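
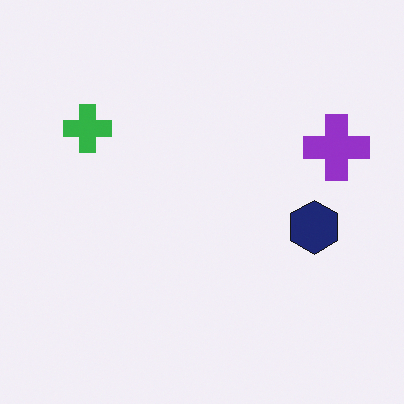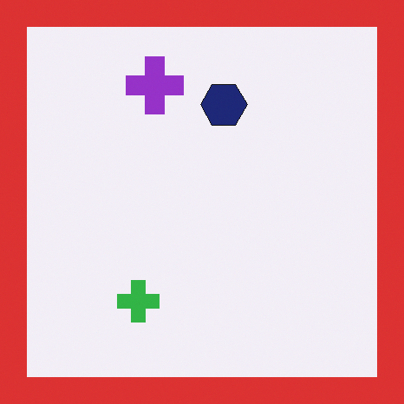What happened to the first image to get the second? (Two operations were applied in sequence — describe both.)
Rotated 90° counter-clockwise, then framed with a red border.

The purple cross sits in the right of the first image and the top of the second — consistent with a whole-image 90° counter-clockwise rotation. A solid red frame runs around the edge of the second image, with the content slightly shrunk inside it.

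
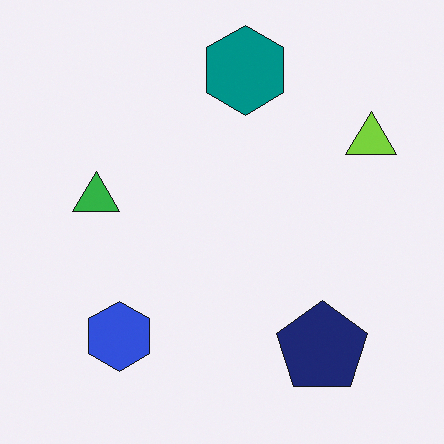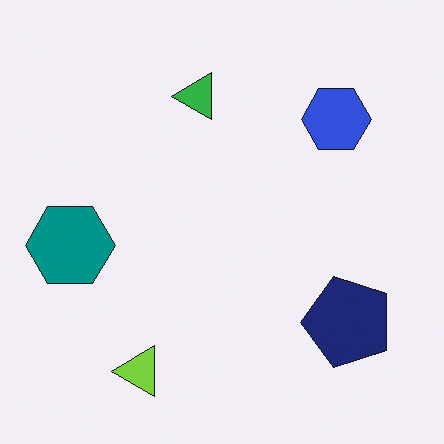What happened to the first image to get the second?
The transformation is: transposed (reflected across the top-left ↔ bottom-right diagonal).

Shapes have swapped their row and column positions — what was in the top-right is now in the bottom-left — a diagonal reflection.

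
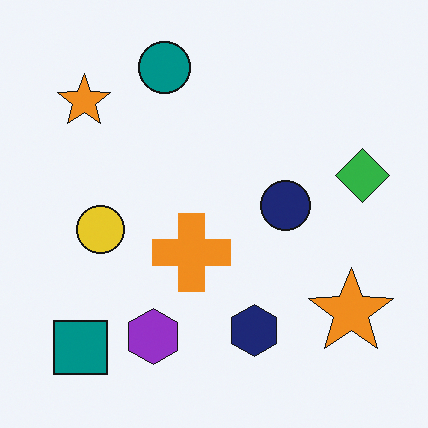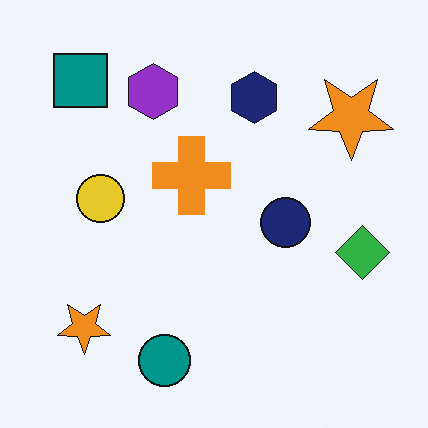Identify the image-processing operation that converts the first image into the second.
This is the original image flipped vertically (top ↔ bottom).

The teal circle is in the top of the first image and the bottom of the second — shapes on opposite sides of the horizontal midline have swapped in a mirror flip.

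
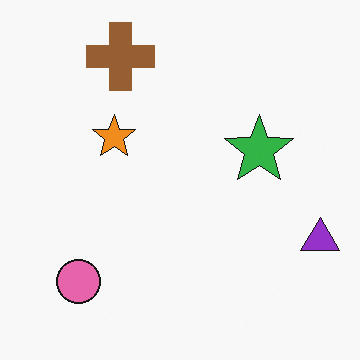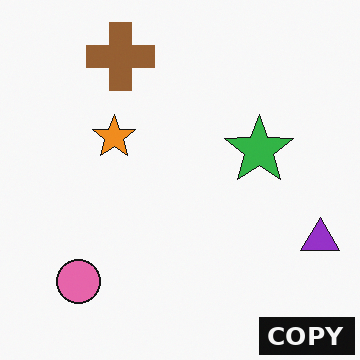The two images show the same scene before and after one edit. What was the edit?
The transformation is: watermarked with the text "COPY" in the lower-right corner.

A dark label reading "COPY" appears in the lower-right corner.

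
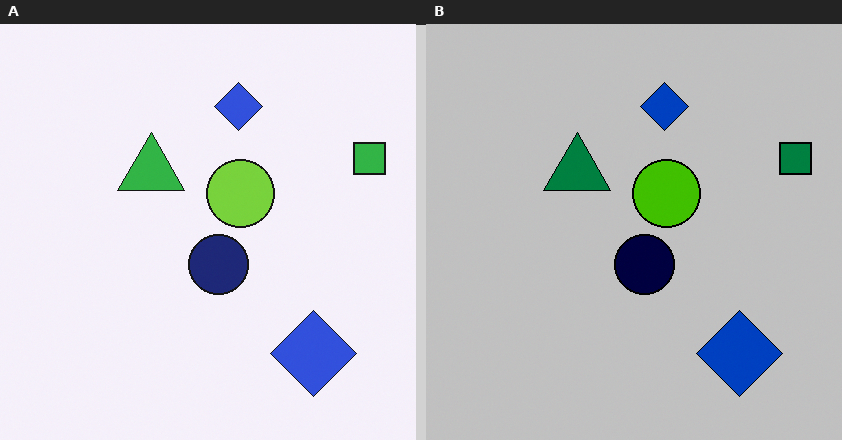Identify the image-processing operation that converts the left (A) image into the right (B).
The right (B) image is the left (A) heavily posterized to just a handful of flat colors.

Each flat color has snapped to a coarser quantized level — most visibly, the near-white background has dropped to a flat grey.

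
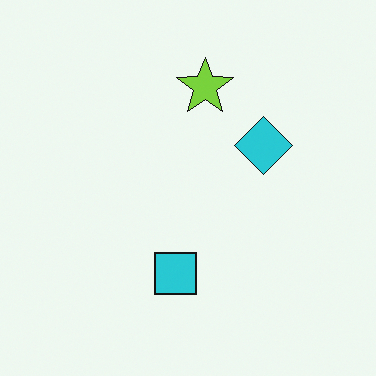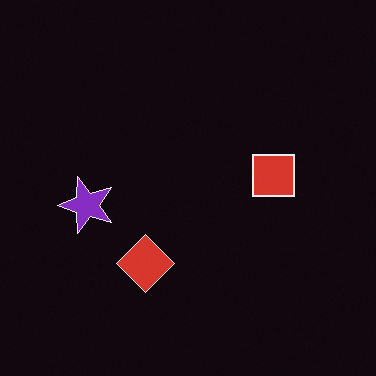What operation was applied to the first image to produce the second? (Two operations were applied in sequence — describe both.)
Color-inverted (negative), then transposed (reflected across the top-left ↔ bottom-right diagonal).

The light background has become dark and every shape's color is its complement — a photographic negative. Shapes have swapped their row and column positions — what was in the top-right is now in the bottom-left — a diagonal reflection.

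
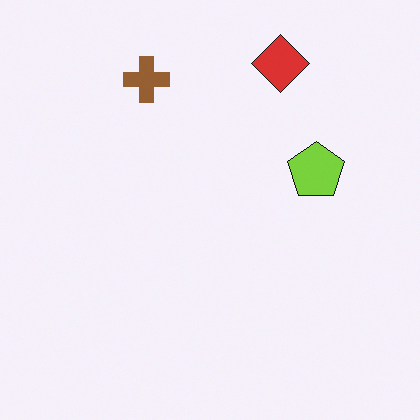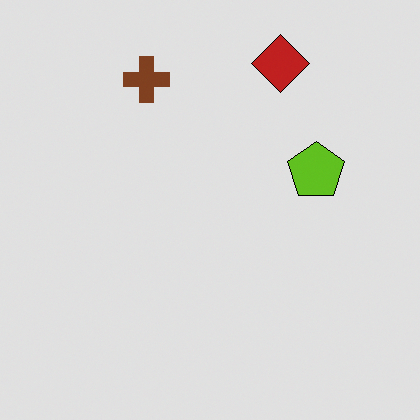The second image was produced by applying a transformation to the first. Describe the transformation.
The second image is the first posterized to a reduced palette.

Each flat color has snapped to a coarser quantized level — most visibly, the near-white background has dropped to a flat grey.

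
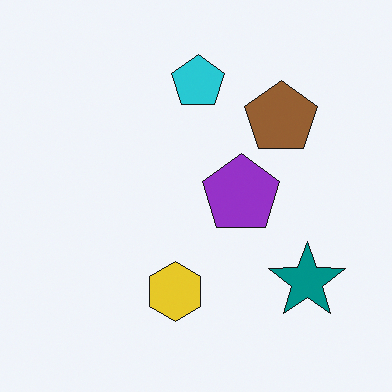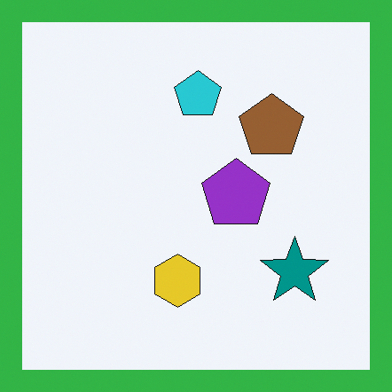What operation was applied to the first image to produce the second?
The image was framed with a green border.

A solid green frame runs around the edge of the second image, with the content slightly shrunk inside it.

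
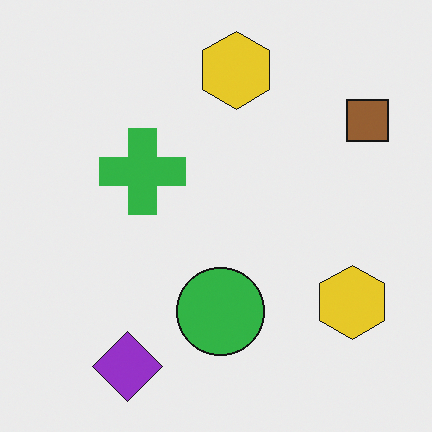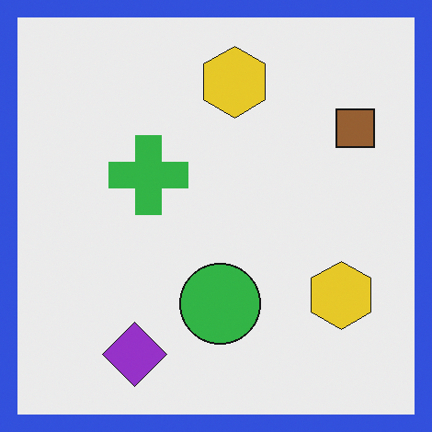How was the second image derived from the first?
It was framed with a blue border.

A solid blue frame runs around the edge of the second image, with the content slightly shrunk inside it.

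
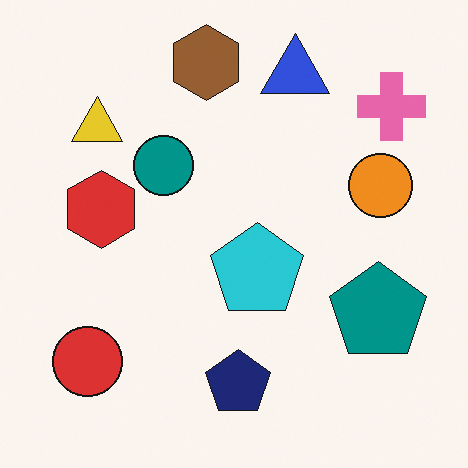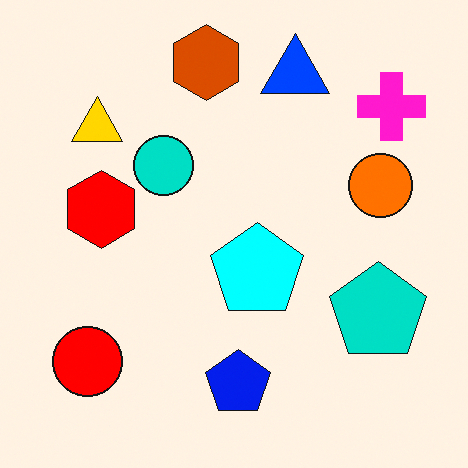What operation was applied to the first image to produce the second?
The image was made much more vivid (saturation change).

All colors are more vivid — a global saturation change.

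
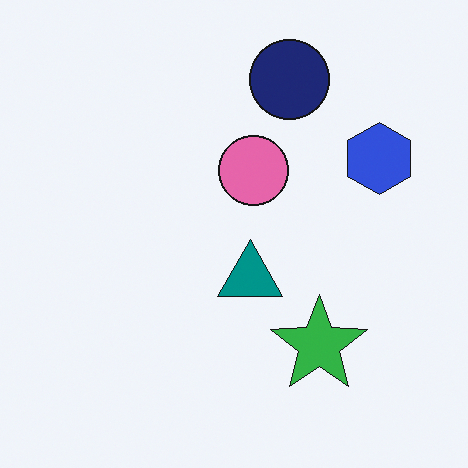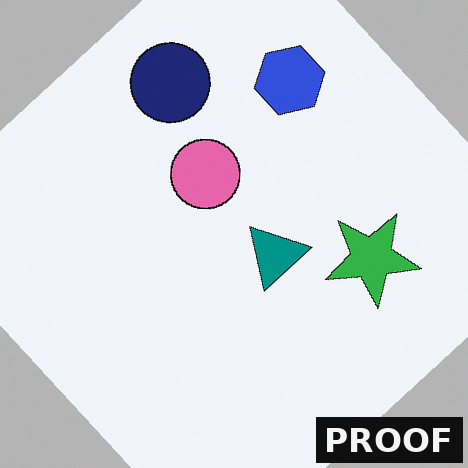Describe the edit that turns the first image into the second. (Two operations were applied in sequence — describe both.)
This is the original image rotated counter-clockwise by a large amount — several tens of degrees, then watermarked with the text "PROOF" in the lower-right corner.

Every shape is tilted by the same angle and the image corners show triangular fill wedges — a whole-image rotation by a non-right angle. A dark label reading "PROOF" appears in the lower-right corner.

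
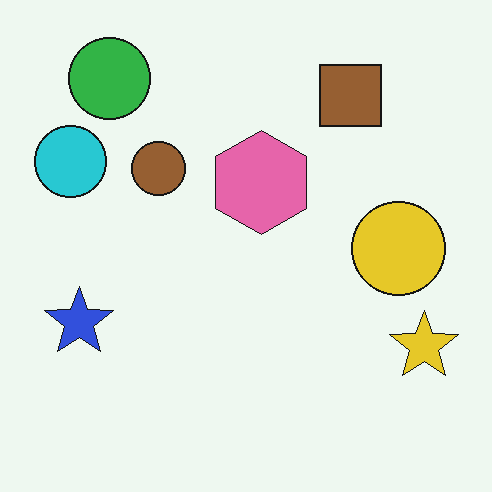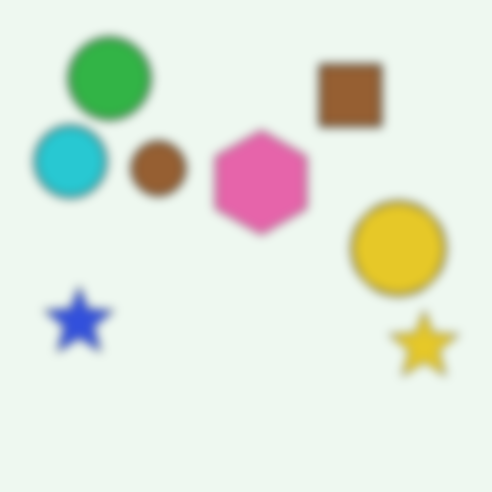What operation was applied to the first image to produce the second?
Heavily blurred.

Shape edges and outlines are uniformly softened across the whole image.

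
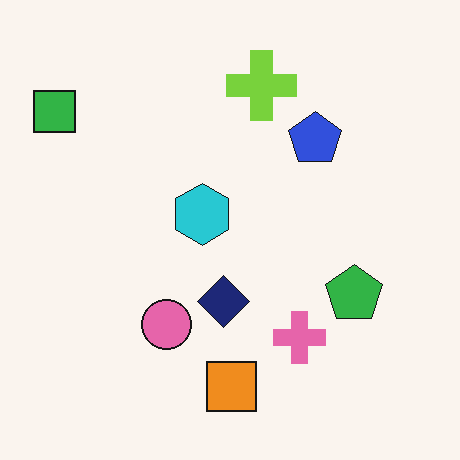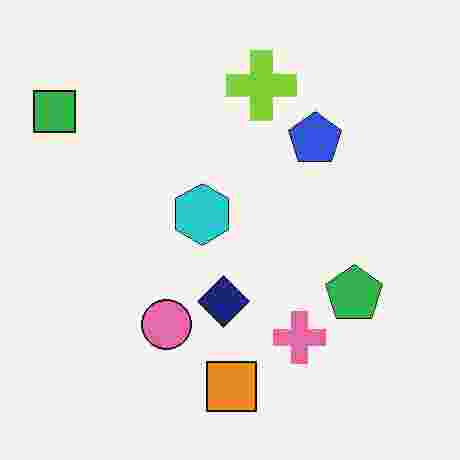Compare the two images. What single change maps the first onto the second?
This is the original image degraded with heavy JPEG compression.

Blocky 8×8 compression artifacts appear around shape edges and the flat background shows ringing — characteristic JPEG degradation.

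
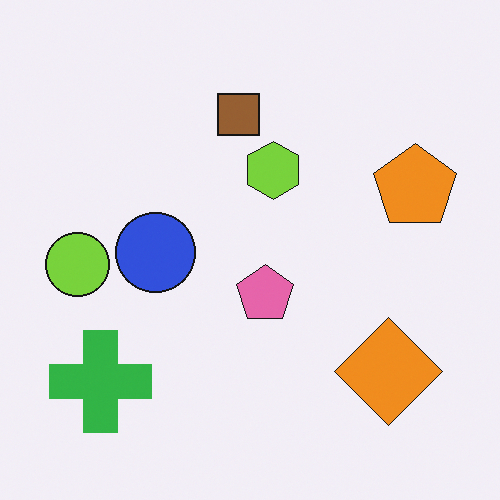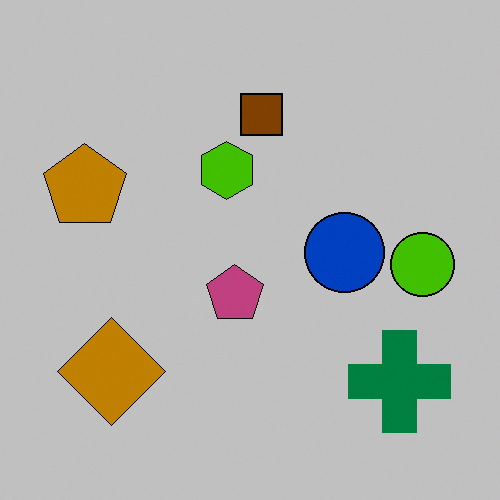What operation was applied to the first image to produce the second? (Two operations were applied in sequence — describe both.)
This is the original image flipped horizontally (left ↔ right), then heavily posterized to just a handful of flat colors.

The lime circle is in the left of the first image and the right of the second — shapes on opposite sides of the vertical midline have swapped in a mirror flip. Each flat color has snapped to a coarser quantized level — most visibly, the near-white background has dropped to a flat grey.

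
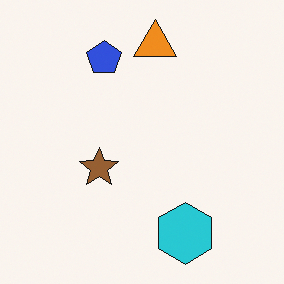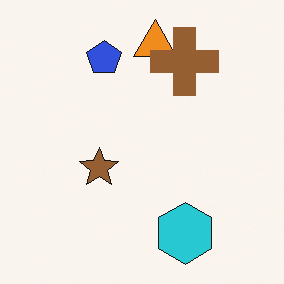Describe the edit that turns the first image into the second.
Overlaid with an additional brown cross.

A brown cross appears in the second image that is absent from the first.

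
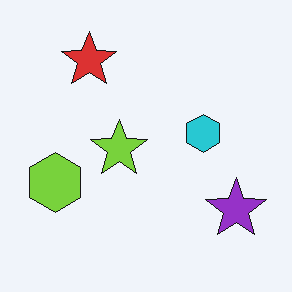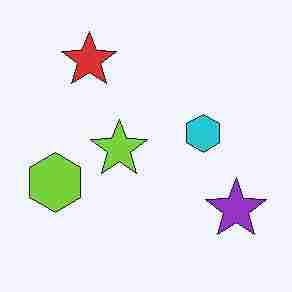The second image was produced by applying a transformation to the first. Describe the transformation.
The image was heavily JPEG-compressed with obvious blocking artifacts.

Blocky 8×8 compression artifacts appear around shape edges and the flat background shows ringing — characteristic JPEG degradation.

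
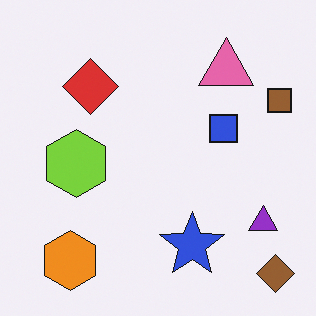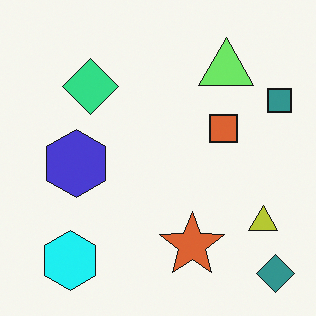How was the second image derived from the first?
The transformation is: hue-shifted noticeably.

Every shape's color has rotated by the same amount around the hue wheel — a uniform hue shift.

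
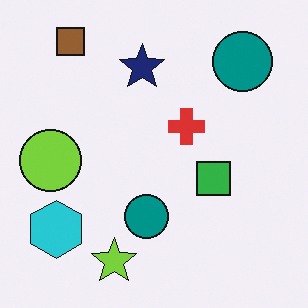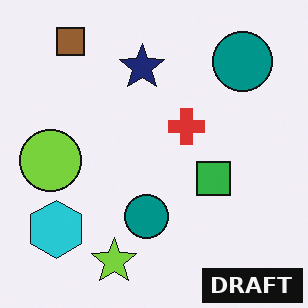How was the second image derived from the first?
Watermarked with the text "DRAFT" in the lower-right corner.

A dark label reading "DRAFT" appears in the lower-right corner.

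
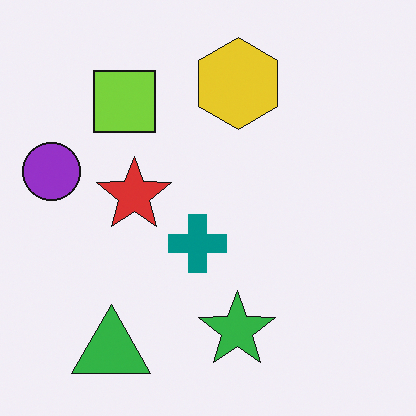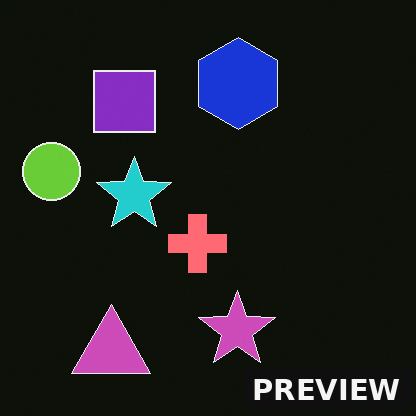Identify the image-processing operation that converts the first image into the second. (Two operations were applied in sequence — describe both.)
The second image is the first color-inverted (negative), then watermarked with the text "PREVIEW" in the lower-right corner.

The light background has become dark and every shape's color is its complement — a photographic negative. A dark label reading "PREVIEW" appears in the lower-right corner.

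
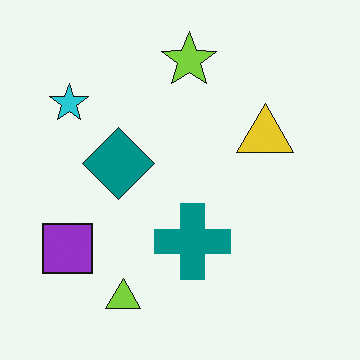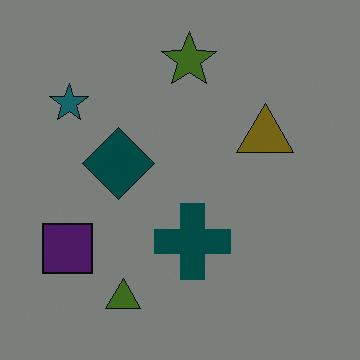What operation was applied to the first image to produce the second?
This is the original image darkened a lot.

Every pixel — background and shapes alike — is uniformly darkened.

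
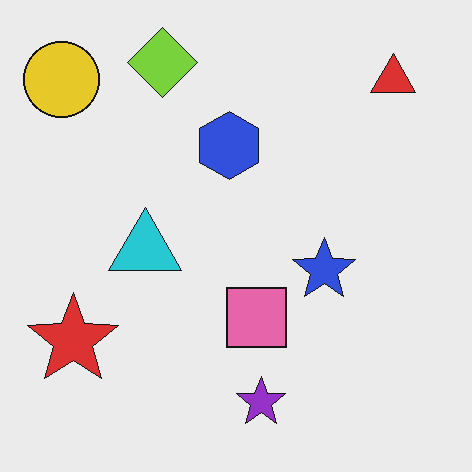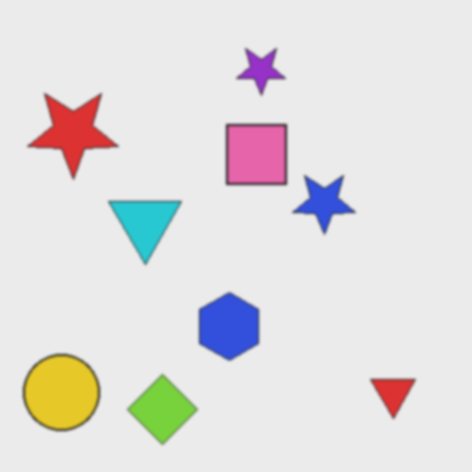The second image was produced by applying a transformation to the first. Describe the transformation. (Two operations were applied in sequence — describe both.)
This is the original image flipped vertically (top ↔ bottom), then given a subtle gaussian blur.

The lime diamond is in the top of the first image and the bottom of the second — shapes on opposite sides of the horizontal midline have swapped in a mirror flip. Shape edges and outlines are uniformly softened across the whole image.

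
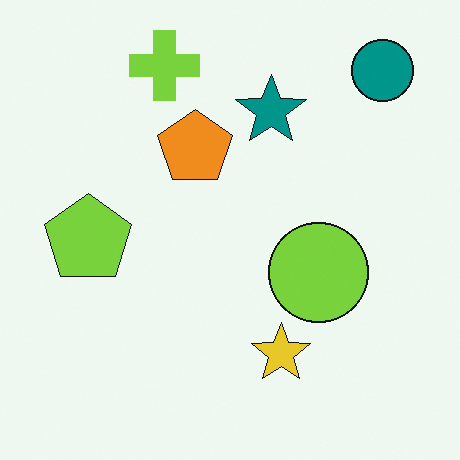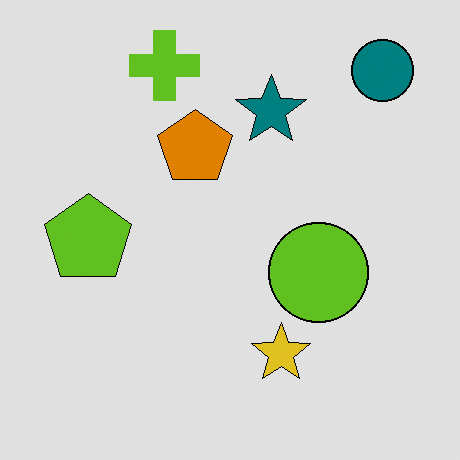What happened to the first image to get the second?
The transformation is: moderately posterized.

Each flat color has snapped to a coarser quantized level — most visibly, the near-white background has dropped to a flat grey.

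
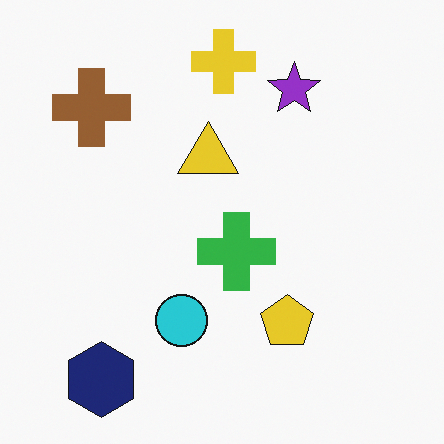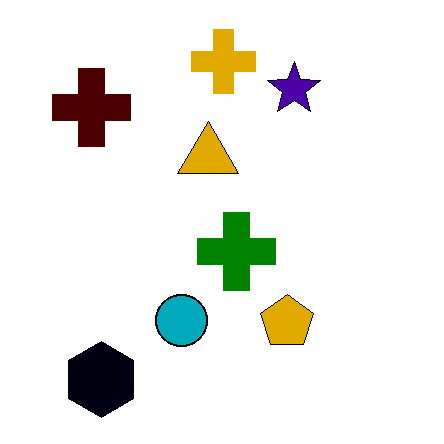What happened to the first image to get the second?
The image was boosted in contrast.

Tones are pushed away from mid-grey across the whole image — a global contrast change.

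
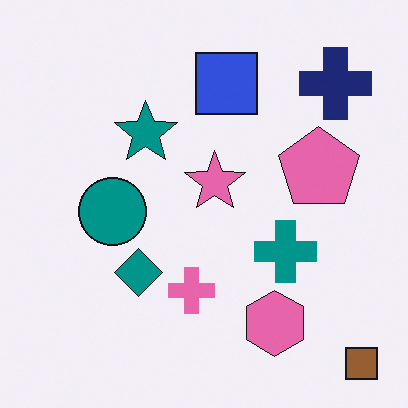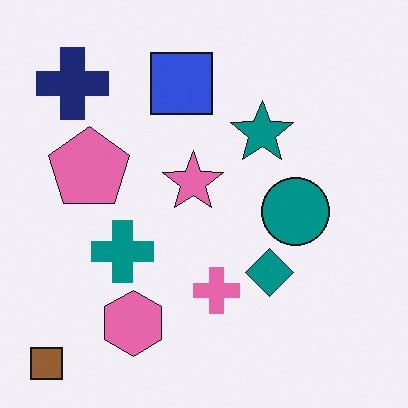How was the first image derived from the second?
This is the original image flipped horizontally (left ↔ right).

The brown square is in the bottom-left of the second image and the bottom-right of the first — shapes on opposite sides of the vertical midline have swapped in a mirror flip.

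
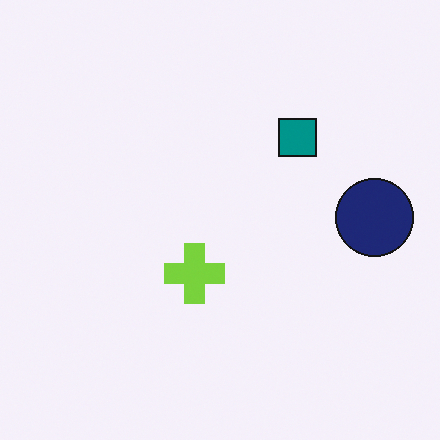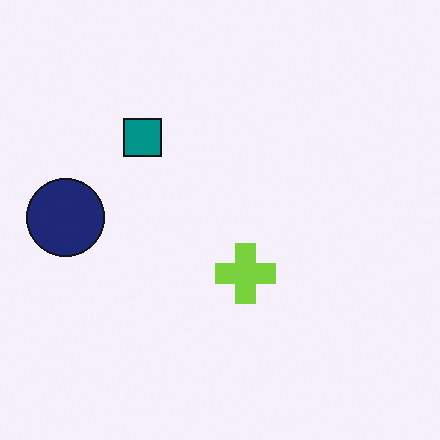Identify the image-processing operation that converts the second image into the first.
The first image is the second flipped horizontally (left ↔ right).

The navy circle is in the left of the second image and the right of the first — shapes on opposite sides of the vertical midline have swapped in a mirror flip.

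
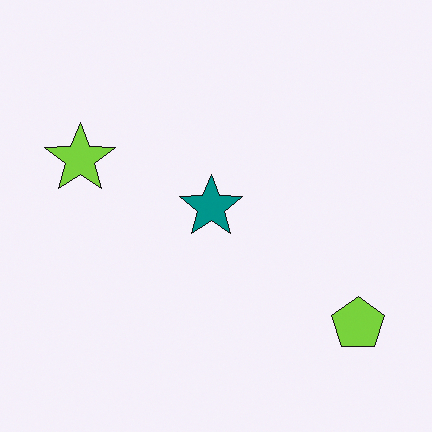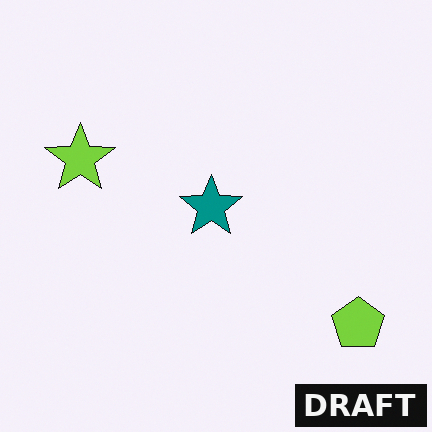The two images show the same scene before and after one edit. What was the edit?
Watermarked with the text "DRAFT" in the lower-right corner.

A dark label reading "DRAFT" appears in the lower-right corner.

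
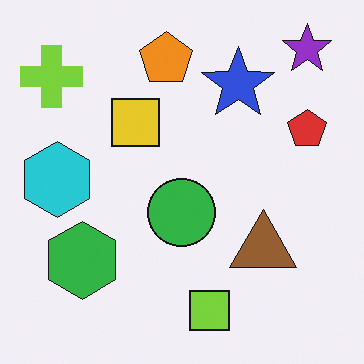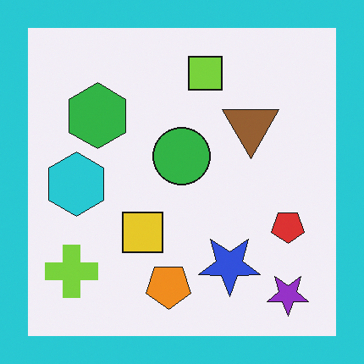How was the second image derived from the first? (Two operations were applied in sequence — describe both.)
Flipped vertically (top ↔ bottom), then framed with a cyan border.

The purple star is in the top-right of the first image and the bottom-right of the second — shapes on opposite sides of the horizontal midline have swapped in a mirror flip. A solid cyan frame runs around the edge of the second image, with the content slightly shrunk inside it.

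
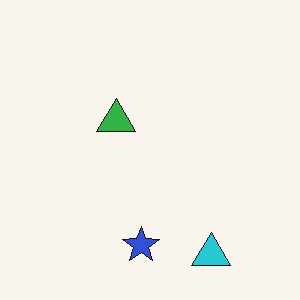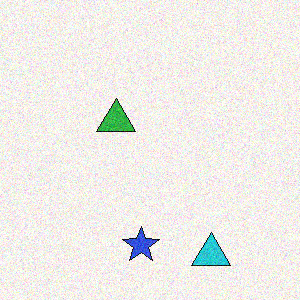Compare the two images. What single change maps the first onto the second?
The image was degraded with visible gaussian noise.

Random speckle covers the whole image, including the flat background.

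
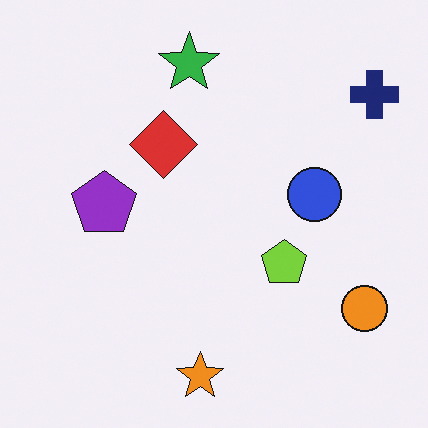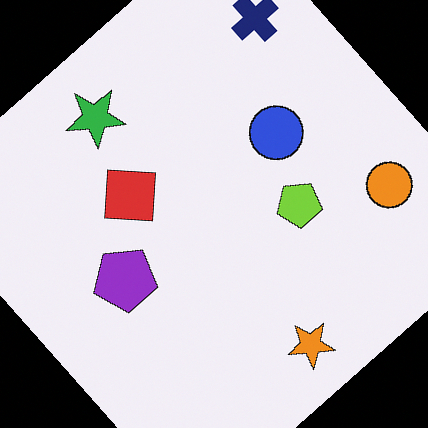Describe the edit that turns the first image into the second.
The image was rotated counter-clockwise by a large amount — several tens of degrees.

Every shape is tilted by the same angle and the image corners show triangular fill wedges — a whole-image rotation by a non-right angle.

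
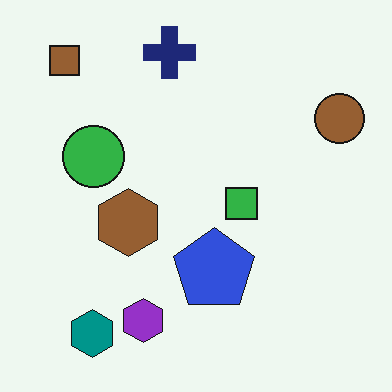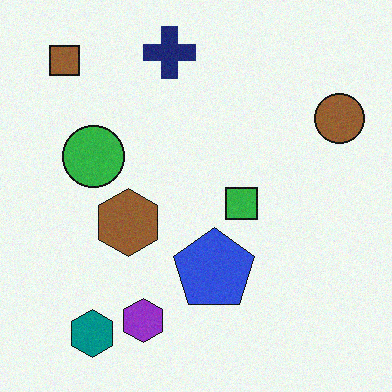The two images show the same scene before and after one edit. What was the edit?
The transformation is: degraded with a light layer of grain.

Random speckle covers the whole image, including the flat background.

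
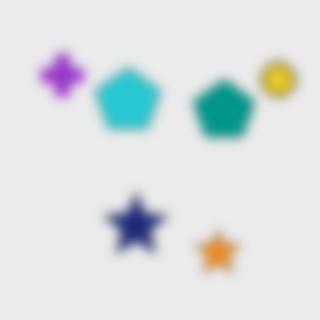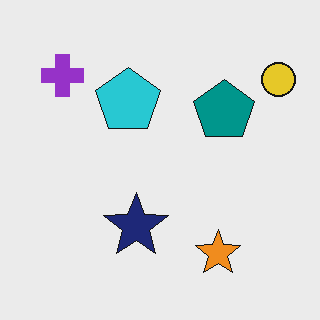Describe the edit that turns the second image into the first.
The first image is the second heavily blurred.

Shape edges and outlines are uniformly softened across the whole image.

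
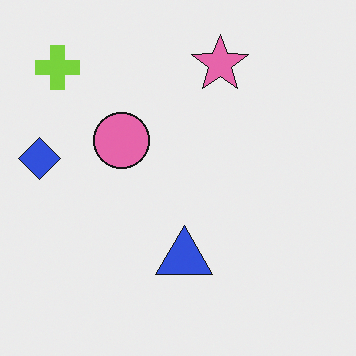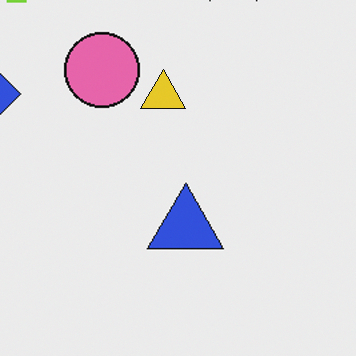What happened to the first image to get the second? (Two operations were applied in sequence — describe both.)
The second image is the first cropped slightly and scaled back up, then overlaid with an additional yellow triangle.

The visible shapes are larger and the field of view is narrower; shapes near the original edges may be partly or wholly outside the frame — a crop-and-rescale. A yellow triangle appears in the second image that is absent from the first.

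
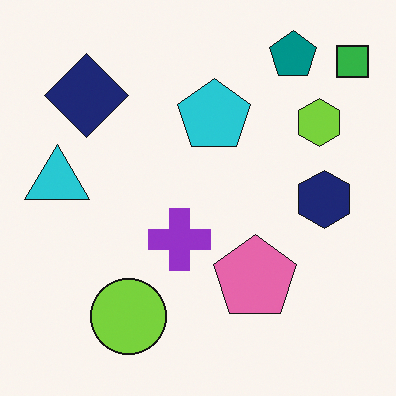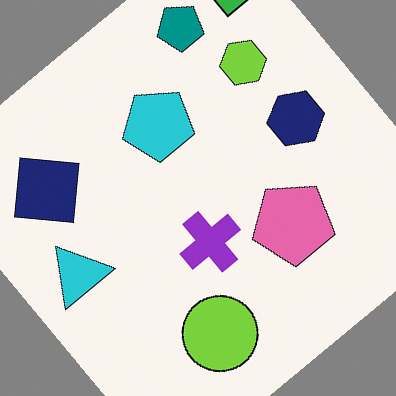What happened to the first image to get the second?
The transformation is: rotated counter-clockwise by a large amount — several tens of degrees.

Every shape is tilted by the same angle and the image corners show triangular fill wedges — a whole-image rotation by a non-right angle.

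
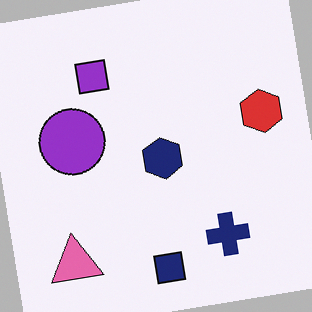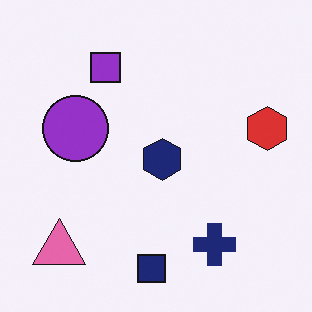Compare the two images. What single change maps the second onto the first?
This is the original image rotated counter-clockwise by a slight angle.

Every shape is tilted by the same angle and the image corners show triangular fill wedges — a whole-image rotation by a non-right angle.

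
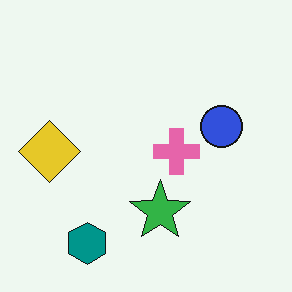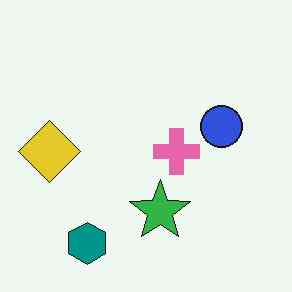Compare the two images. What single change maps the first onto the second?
JPEG-compressed with visible artifacts.

Blocky 8×8 compression artifacts appear around shape edges and the flat background shows ringing — characteristic JPEG degradation.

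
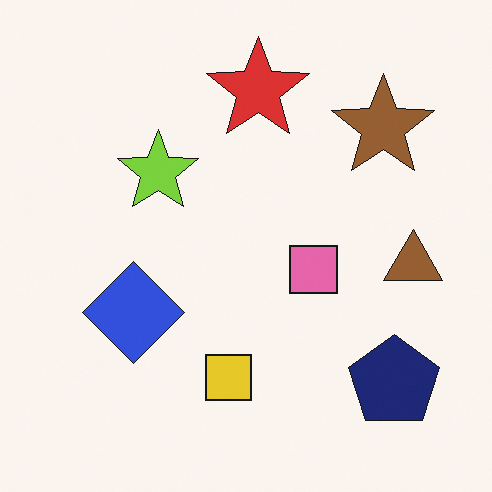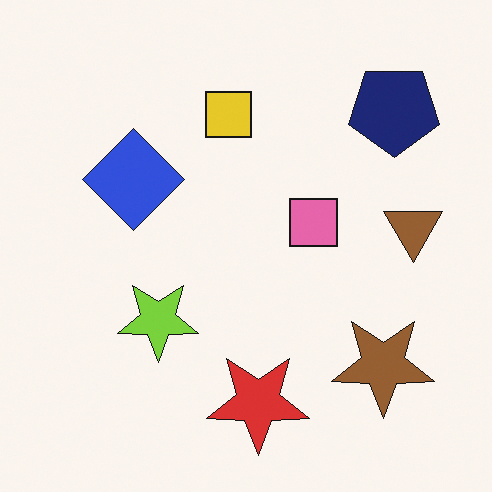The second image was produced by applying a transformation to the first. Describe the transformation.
It was flipped vertically (top ↔ bottom).

The red star is in the top of the first image and the bottom of the second — shapes on opposite sides of the horizontal midline have swapped in a mirror flip.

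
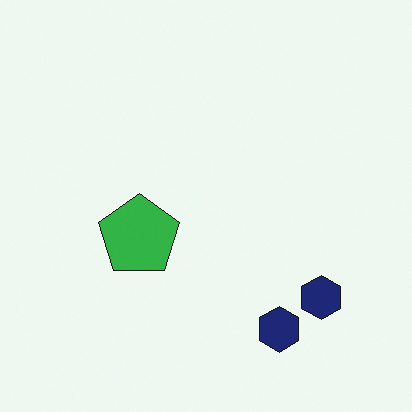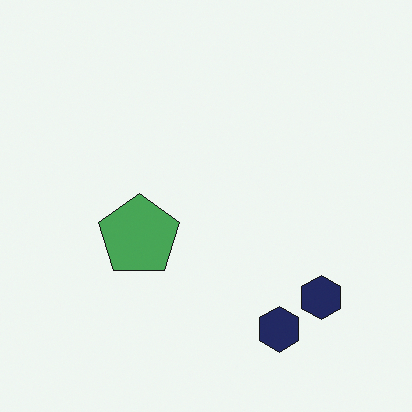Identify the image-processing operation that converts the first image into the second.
The image was slightly desaturated.

All colors are more muted and greyish — a global saturation change.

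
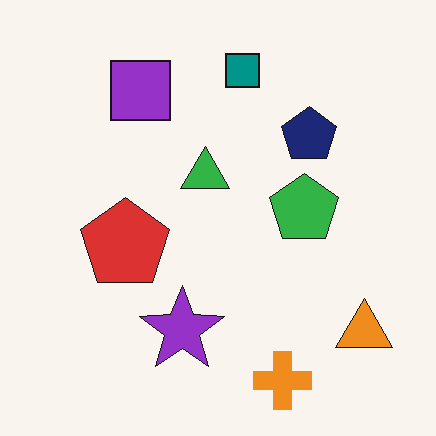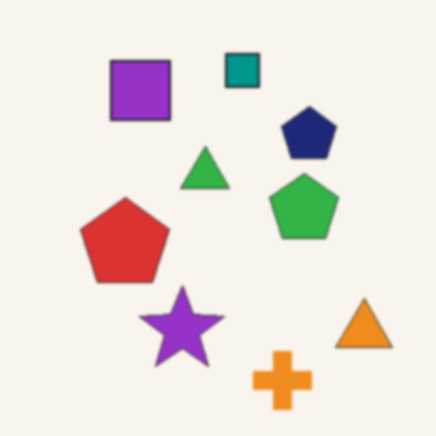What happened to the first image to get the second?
The image was lightly blurred.

Shape edges and outlines are uniformly softened across the whole image.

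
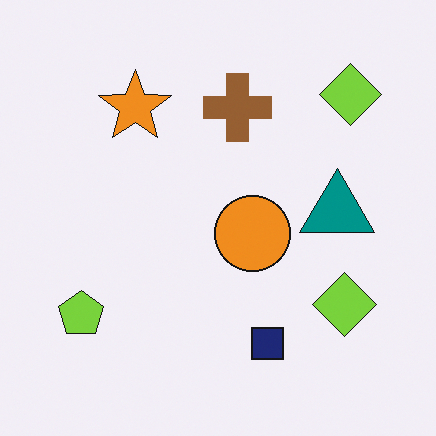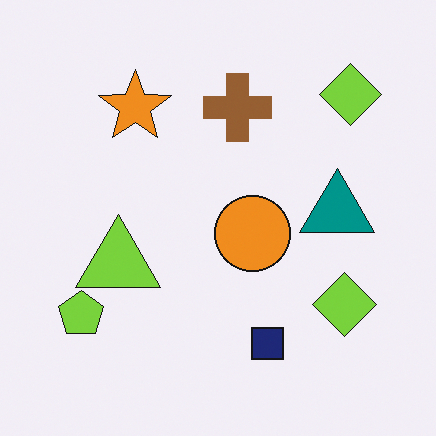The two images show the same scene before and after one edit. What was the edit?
The transformation is: overlaid with an additional lime triangle.

A lime triangle appears in the second image that is absent from the first.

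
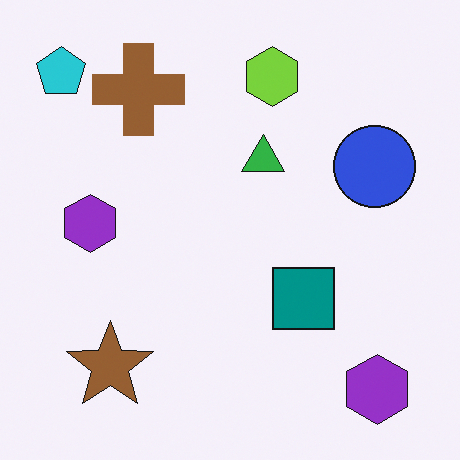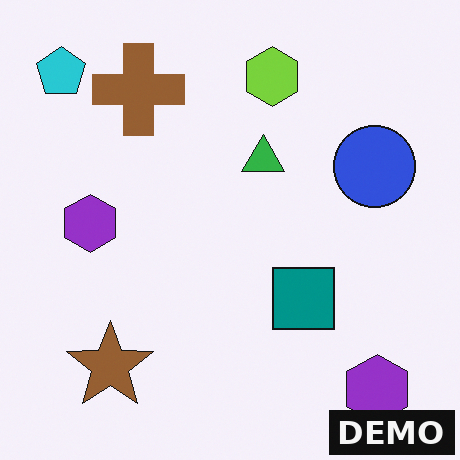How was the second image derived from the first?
This is the original image watermarked with the text "DEMO" in the lower-right corner.

A dark label reading "DEMO" appears in the lower-right corner.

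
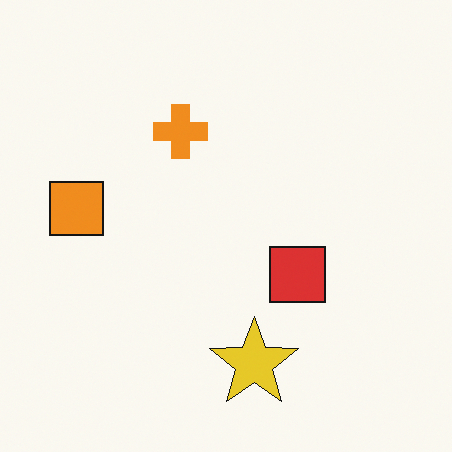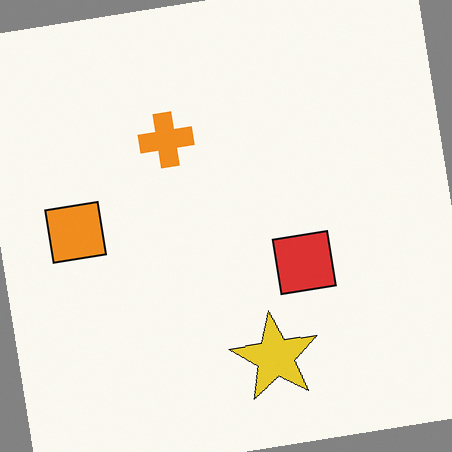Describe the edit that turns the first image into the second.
The image was rotated counter-clockwise by a slight angle.

Every shape is tilted by the same angle and the image corners show triangular fill wedges — a whole-image rotation by a non-right angle.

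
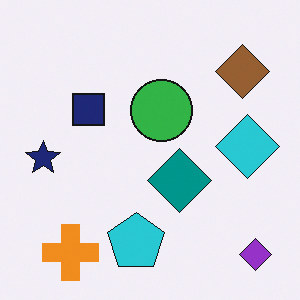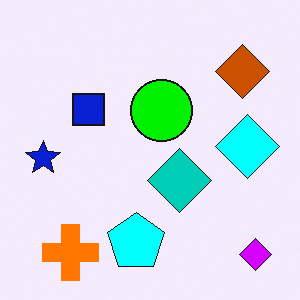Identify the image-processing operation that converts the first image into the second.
Made much more vivid (saturation change).

All colors are more vivid — a global saturation change.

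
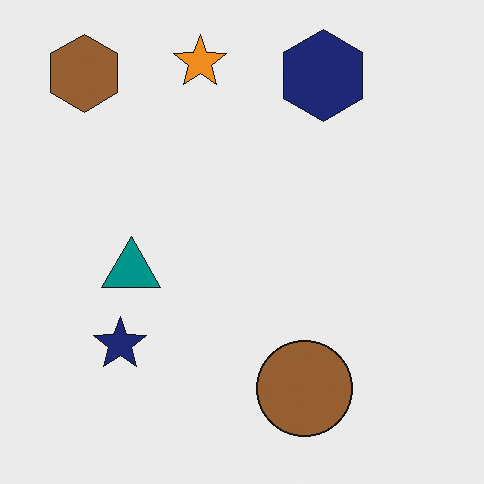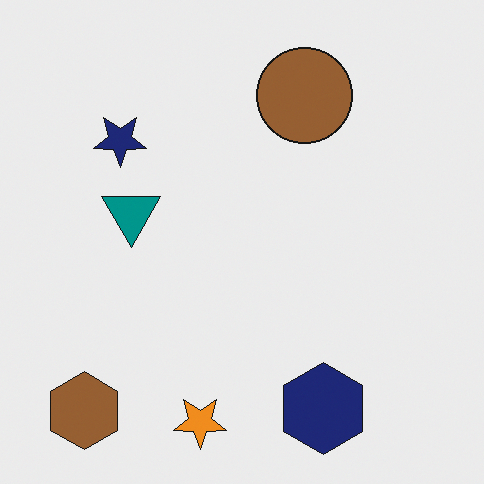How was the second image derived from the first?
This is the original image flipped vertically (top ↔ bottom).

The orange star is in the top of the first image and the bottom of the second — shapes on opposite sides of the horizontal midline have swapped in a mirror flip.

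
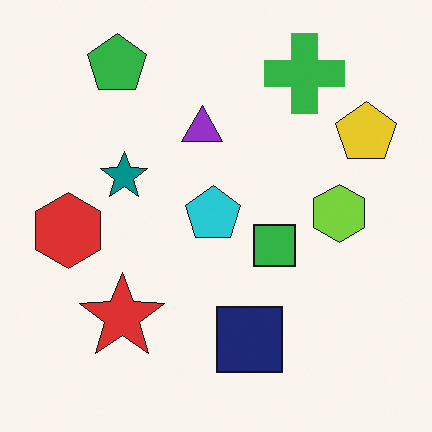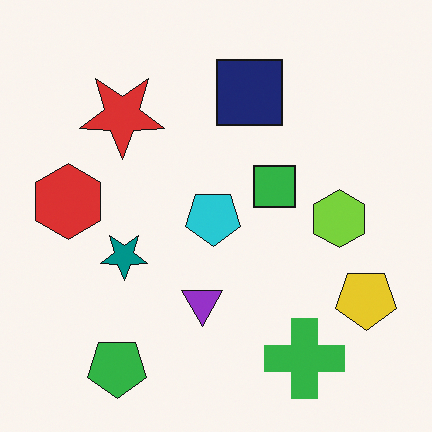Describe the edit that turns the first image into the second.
The image was flipped vertically (top ↔ bottom).

The green pentagon is in the top-left of the first image and the bottom-left of the second — shapes on opposite sides of the horizontal midline have swapped in a mirror flip.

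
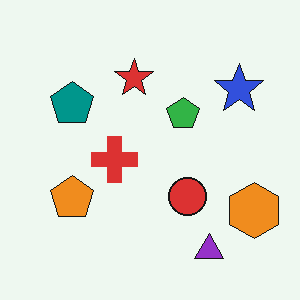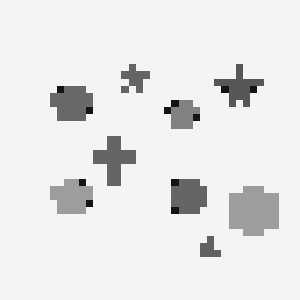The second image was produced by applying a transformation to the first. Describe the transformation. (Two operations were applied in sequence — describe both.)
Converted to grayscale, then moderately pixelated.

All color is removed — every shape is now a shade of grey. Shapes are reduced to large square blocks; fine edges and outlines are lost — a downscale-then-upscale (mosaic) effect.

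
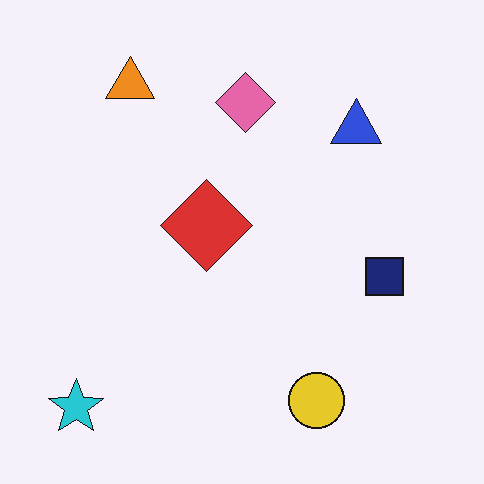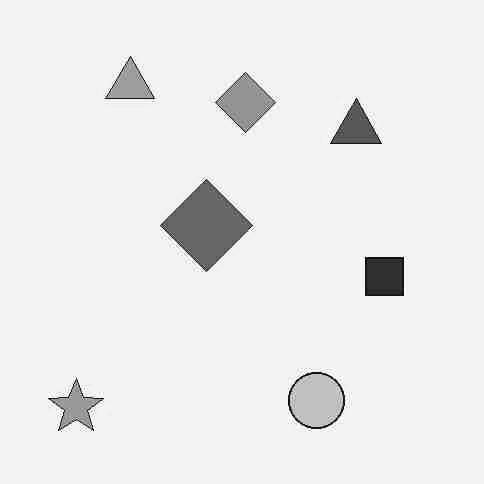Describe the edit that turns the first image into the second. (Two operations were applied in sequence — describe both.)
The image was degraded with heavy JPEG compression, then converted to grayscale.

Blocky 8×8 compression artifacts appear around shape edges and the flat background shows ringing — characteristic JPEG degradation. All color is removed — every shape is now a shade of grey.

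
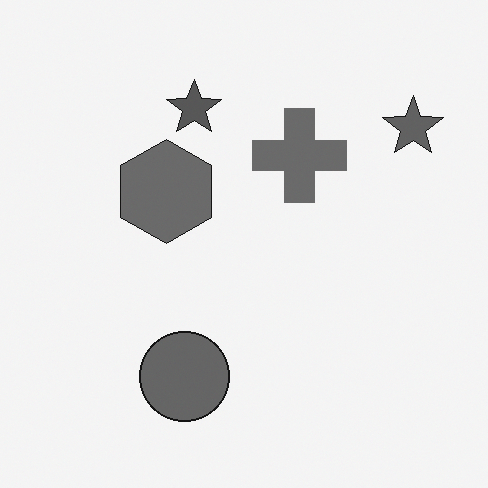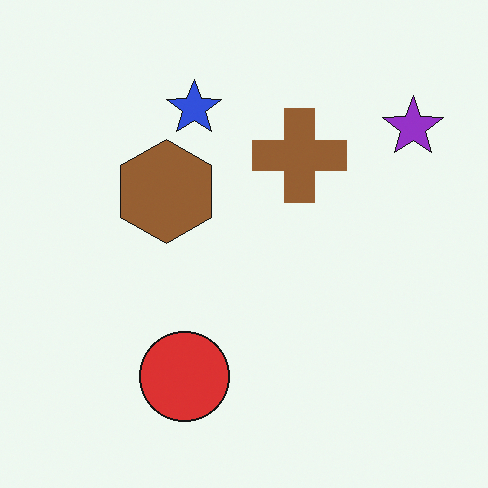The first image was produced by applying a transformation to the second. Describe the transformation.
Converted to grayscale.

All color is removed — every shape is now a shade of grey.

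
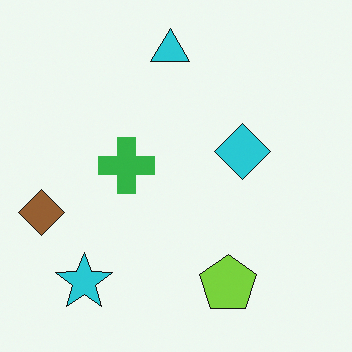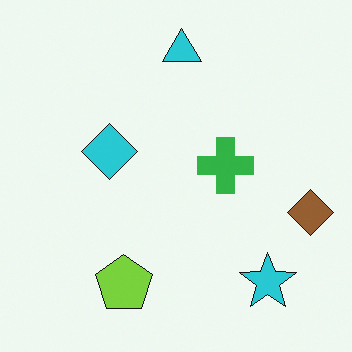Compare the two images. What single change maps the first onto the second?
It was flipped horizontally (left ↔ right).

The brown diamond is in the left of the first image and the right of the second — shapes on opposite sides of the vertical midline have swapped in a mirror flip.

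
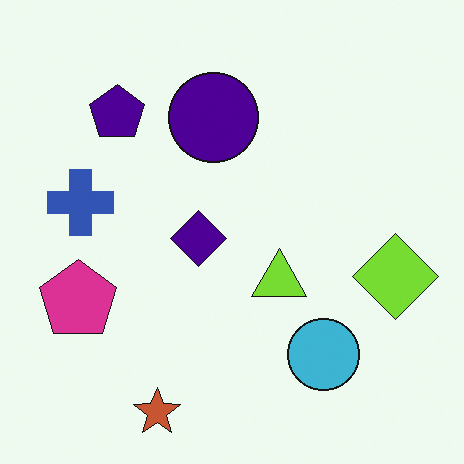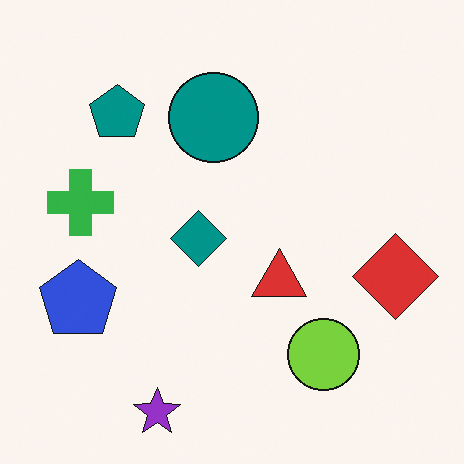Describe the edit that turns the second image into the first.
Hue-shifted through roughly a third of the color wheel.

Every shape's color has rotated by the same amount around the hue wheel — a uniform hue shift.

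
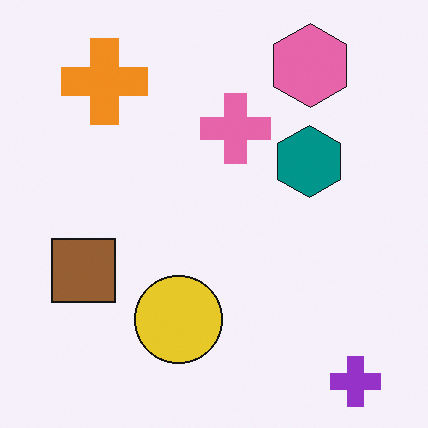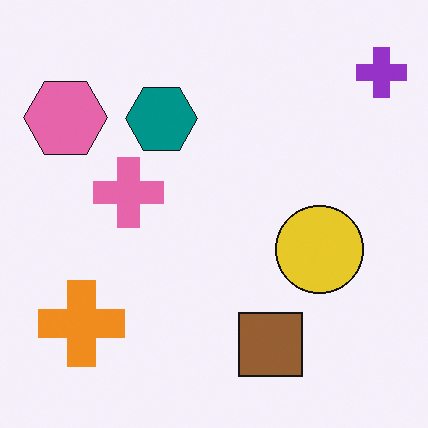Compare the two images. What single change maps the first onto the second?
It was rotated 90° counter-clockwise.

The purple cross sits in the bottom-right of the first image and the top-right of the second — consistent with a whole-image 90° counter-clockwise rotation.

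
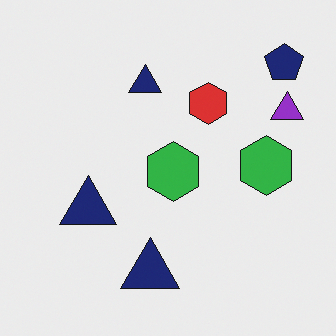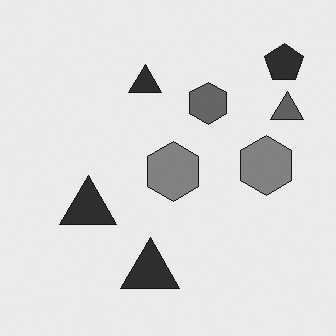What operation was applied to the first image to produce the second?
It was converted to grayscale.

All color is removed — every shape is now a shade of grey.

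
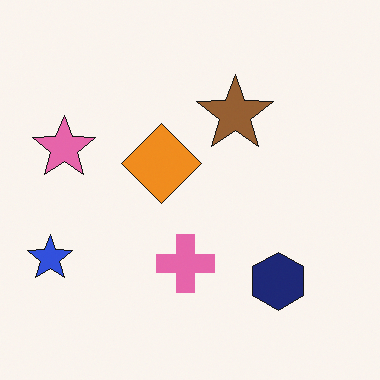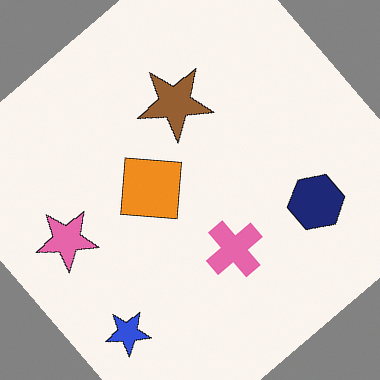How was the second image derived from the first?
Rotated counter-clockwise by a large amount — several tens of degrees.

Every shape is tilted by the same angle and the image corners show triangular fill wedges — a whole-image rotation by a non-right angle.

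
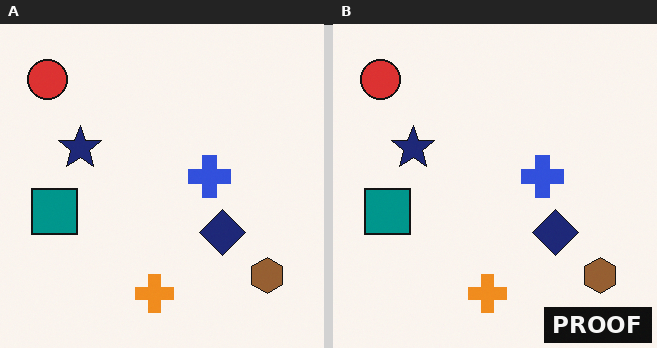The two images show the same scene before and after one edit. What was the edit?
Watermarked with the text "PROOF" in the lower-right corner.

A dark label reading "PROOF" appears in the lower-right corner.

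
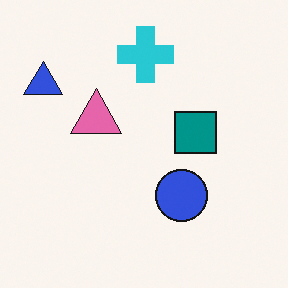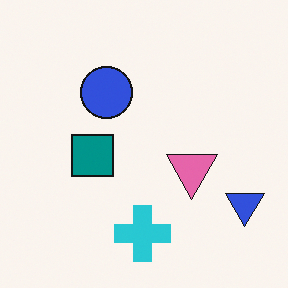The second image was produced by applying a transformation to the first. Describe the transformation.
It was rotated 180°.

The blue triangle sits in the top-left of the first image and the bottom-right of the second — consistent with a whole-image 180° rotation.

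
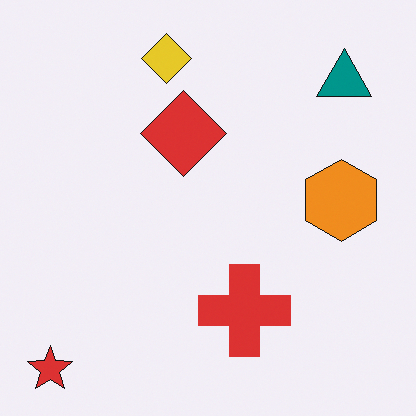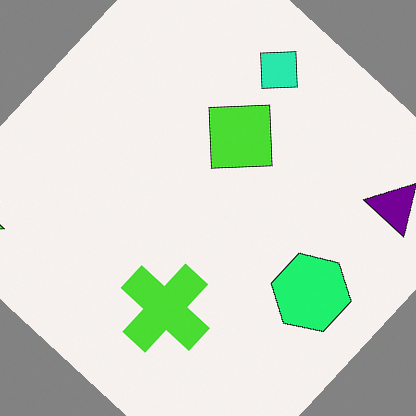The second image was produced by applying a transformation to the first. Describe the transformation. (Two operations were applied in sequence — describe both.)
Hue-shifted by a moderate amount, then rotated clockwise by a large amount — several tens of degrees.

Every shape's color has rotated by the same amount around the hue wheel — a uniform hue shift. Every shape is tilted by the same angle and the image corners show triangular fill wedges — a whole-image rotation by a non-right angle.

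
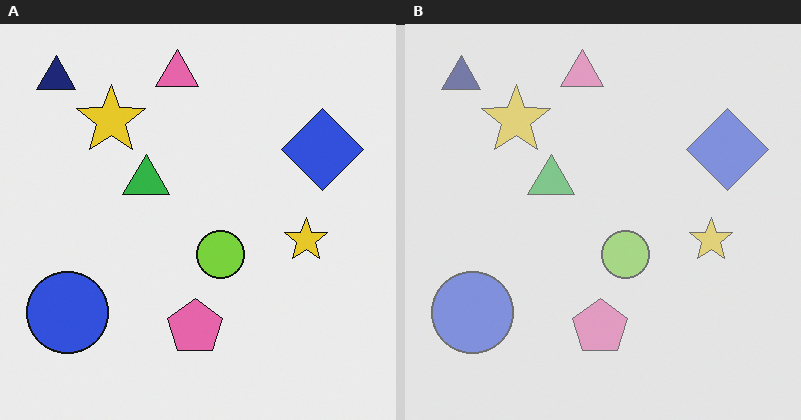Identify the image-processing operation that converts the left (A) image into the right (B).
Washed out (contrast reduced).

Tones are pushed toward mid-grey across the whole image — a global contrast change.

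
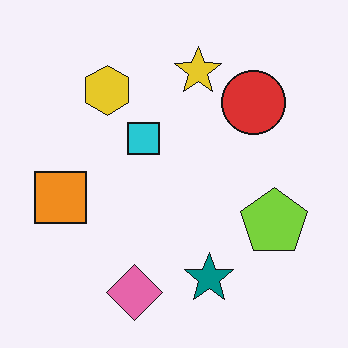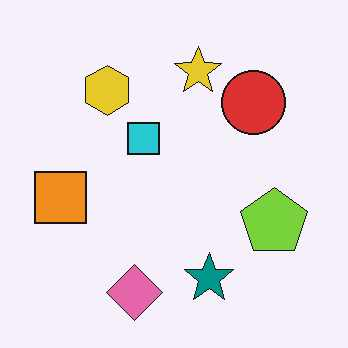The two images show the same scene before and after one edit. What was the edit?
The second image is the first JPEG-compressed with visible artifacts.

Blocky 8×8 compression artifacts appear around shape edges and the flat background shows ringing — characteristic JPEG degradation.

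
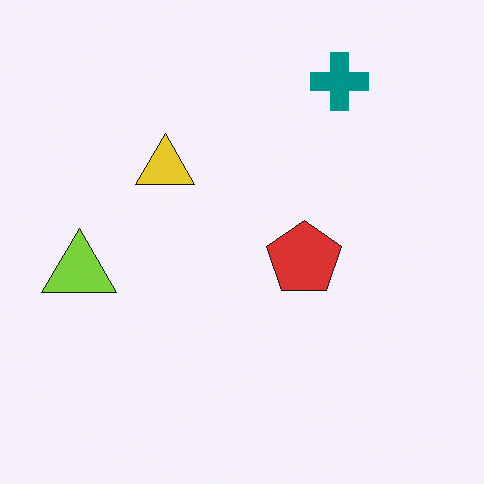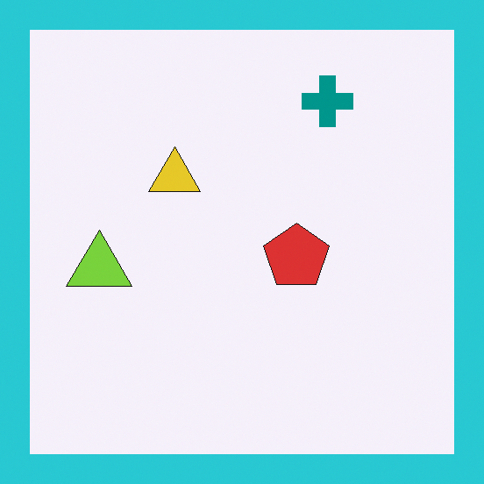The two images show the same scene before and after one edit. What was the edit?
The transformation is: framed with a cyan border.

A solid cyan frame runs around the edge of the second image, with the content slightly shrunk inside it.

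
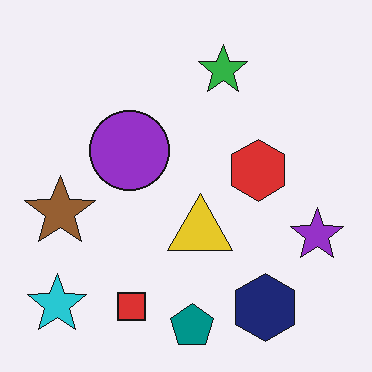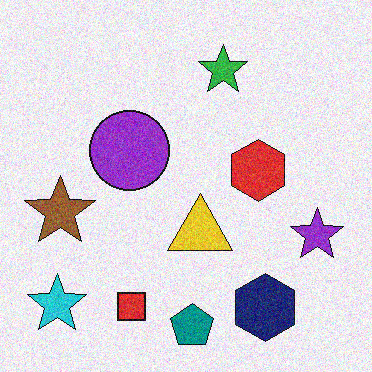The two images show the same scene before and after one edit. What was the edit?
The image was degraded with visible gaussian noise.

Random speckle covers the whole image, including the flat background.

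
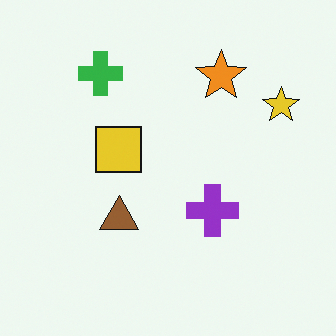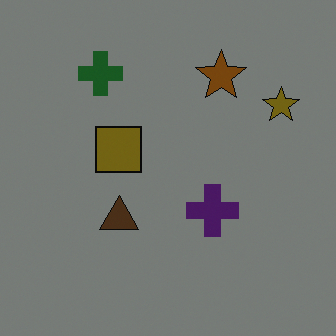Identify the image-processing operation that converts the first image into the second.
The transformation is: substantially darkened.

Every pixel — background and shapes alike — is uniformly darkened.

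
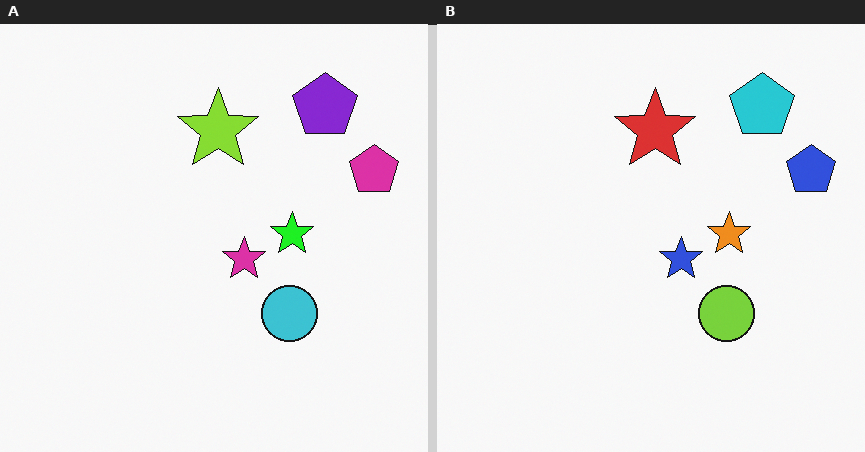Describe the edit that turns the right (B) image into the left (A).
Hue-shifted through roughly a third of the color wheel.

Every shape's color has rotated by the same amount around the hue wheel — a uniform hue shift.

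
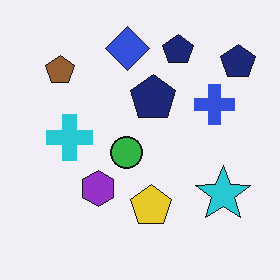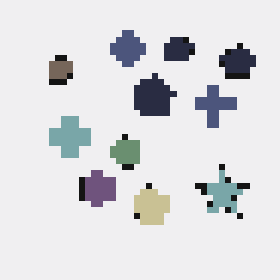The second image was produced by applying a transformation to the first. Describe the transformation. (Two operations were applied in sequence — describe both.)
The image was heavily desaturated, then pixelated into visible square blocks.

All colors are more muted and greyish — a global saturation change. Shapes are reduced to large square blocks; fine edges and outlines are lost — a downscale-then-upscale (mosaic) effect.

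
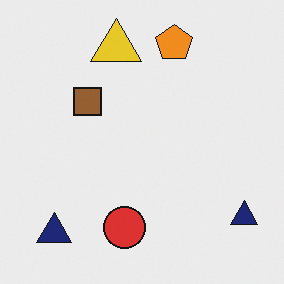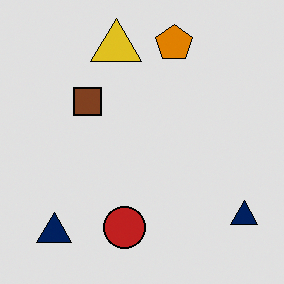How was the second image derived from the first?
It was posterized to a reduced palette.

Each flat color has snapped to a coarser quantized level — most visibly, the near-white background has dropped to a flat grey.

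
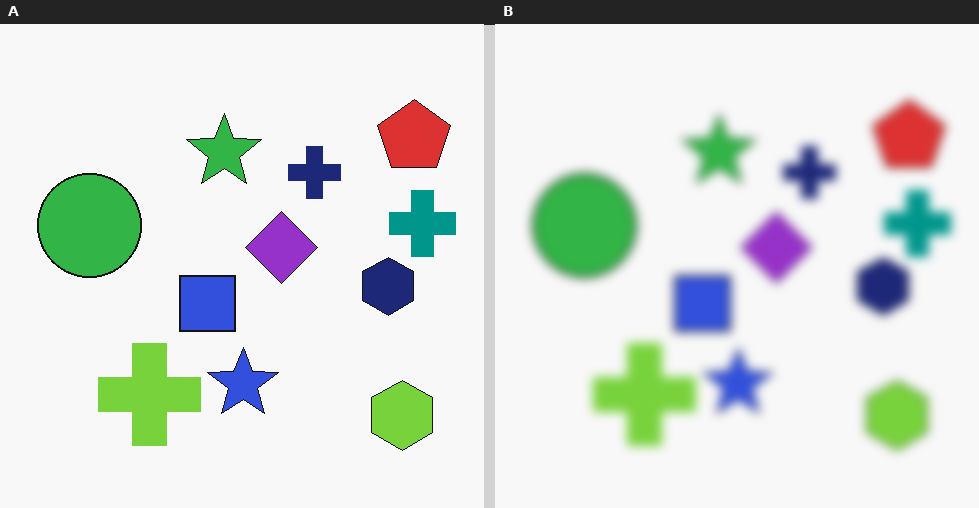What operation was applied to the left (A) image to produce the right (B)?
The image was heavily blurred.

Shape edges and outlines are uniformly softened across the whole image.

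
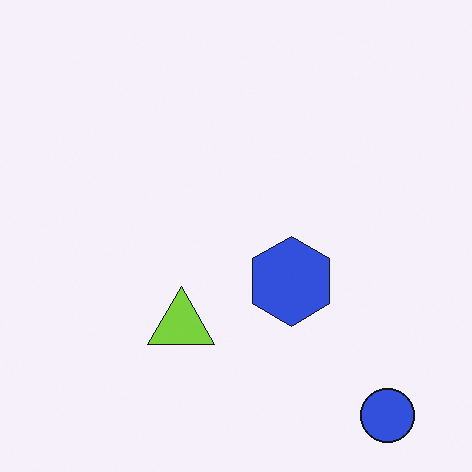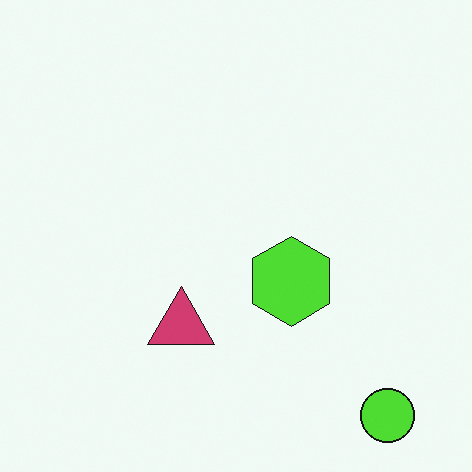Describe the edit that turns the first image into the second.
The second image is the first hue-shifted through roughly half the color wheel.

Every shape's color has rotated by the same amount around the hue wheel — a uniform hue shift.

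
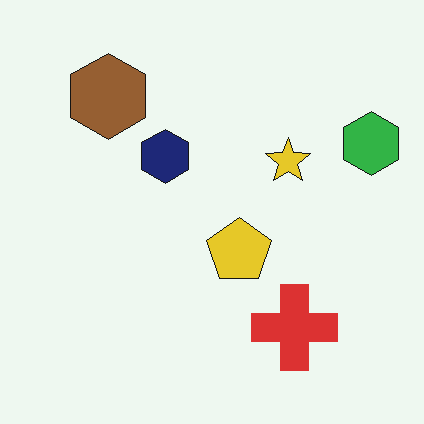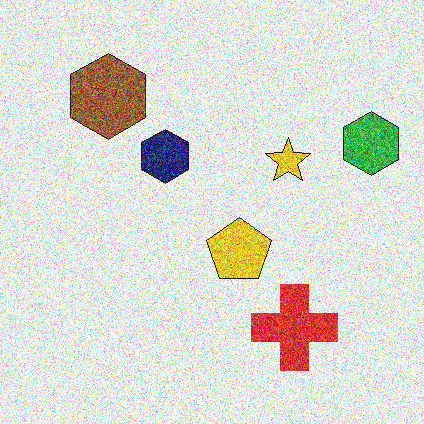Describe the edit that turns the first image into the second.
The image was degraded with strong gaussian noise.

Random speckle covers the whole image, including the flat background.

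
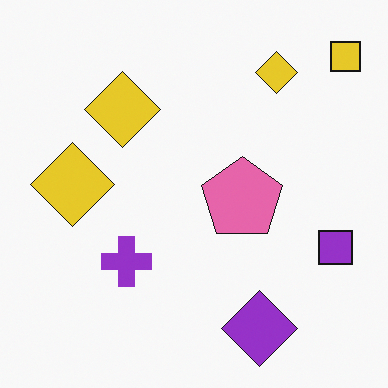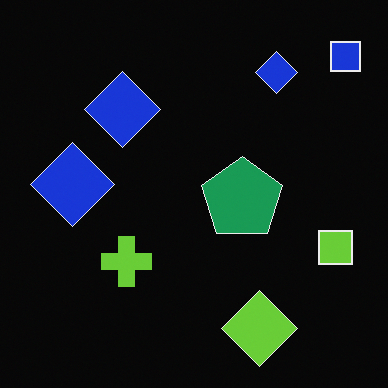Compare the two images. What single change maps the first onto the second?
The image was color-inverted (negative).

The light background has become dark and every shape's color is its complement — a photographic negative.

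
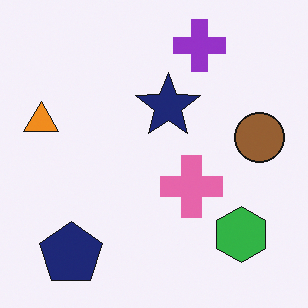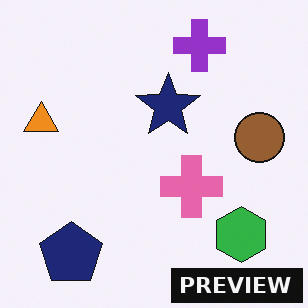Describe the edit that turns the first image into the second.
Watermarked with the text "PREVIEW" in the lower-right corner.

A dark label reading "PREVIEW" appears in the lower-right corner.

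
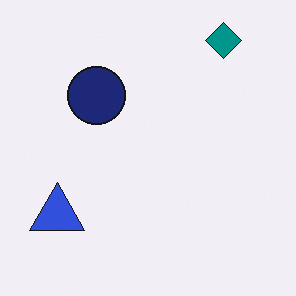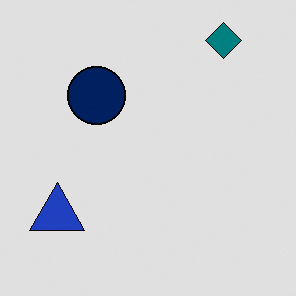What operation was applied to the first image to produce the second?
The transformation is: posterized to a reduced palette.

Each flat color has snapped to a coarser quantized level — most visibly, the near-white background has dropped to a flat grey.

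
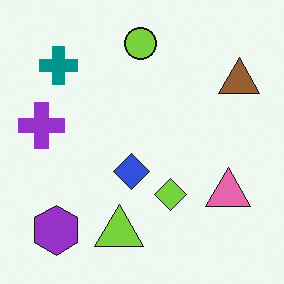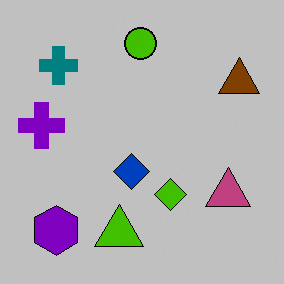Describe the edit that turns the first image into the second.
It was aggressively posterized.

Each flat color has snapped to a coarser quantized level — most visibly, the near-white background has dropped to a flat grey.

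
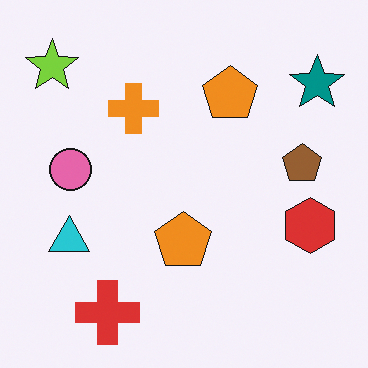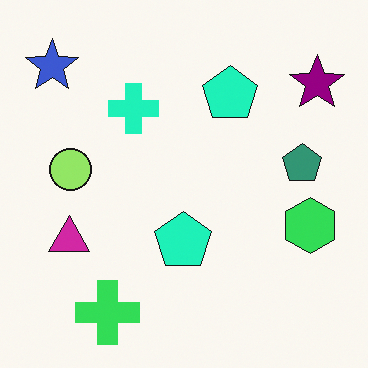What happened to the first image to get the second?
It was hue-shifted noticeably.

Every shape's color has rotated by the same amount around the hue wheel — a uniform hue shift.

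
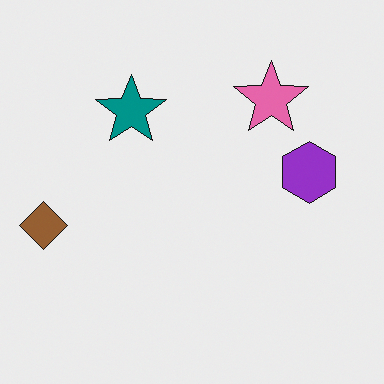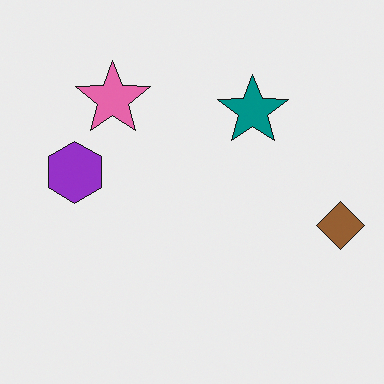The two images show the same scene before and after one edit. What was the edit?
This is the original image flipped horizontally (left ↔ right).

The brown diamond is in the left of the first image and the right of the second — shapes on opposite sides of the vertical midline have swapped in a mirror flip.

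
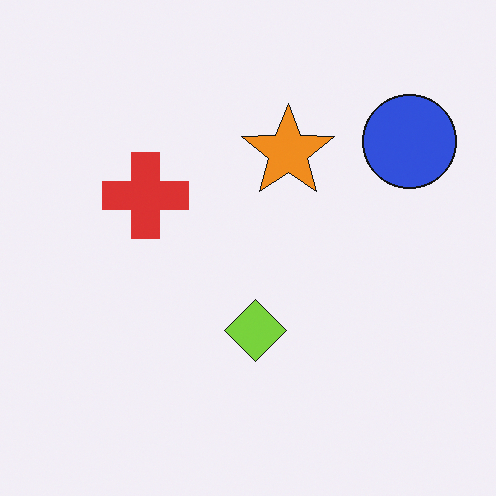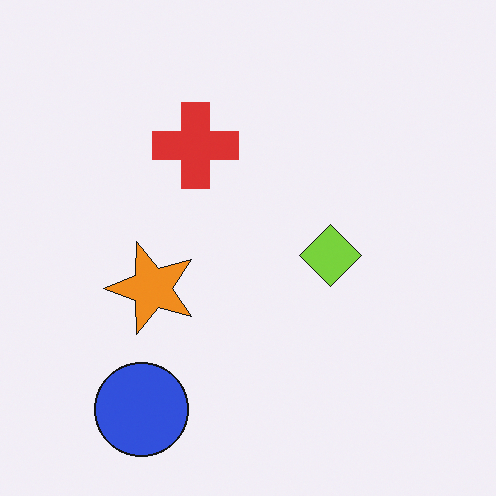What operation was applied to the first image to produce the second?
This is the original image transposed (reflected across the top-left ↔ bottom-right diagonal).

Shapes have swapped their row and column positions — what was in the top-right is now in the bottom-left — a diagonal reflection.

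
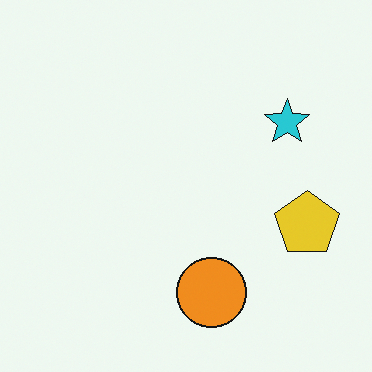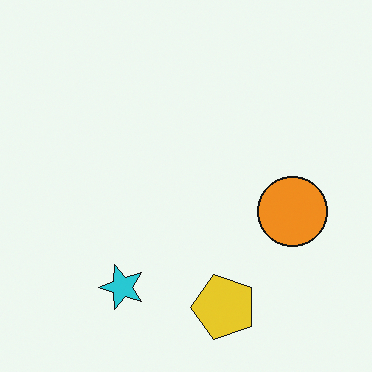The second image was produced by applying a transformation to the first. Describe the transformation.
The second image is the first transposed (reflected across the top-left ↔ bottom-right diagonal).

Shapes have swapped their row and column positions — what was in the top-right is now in the bottom-left — a diagonal reflection.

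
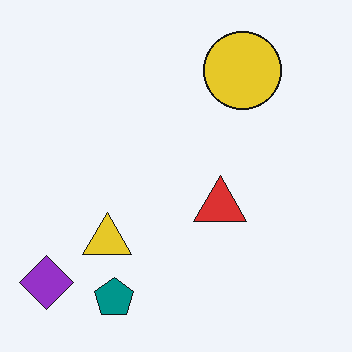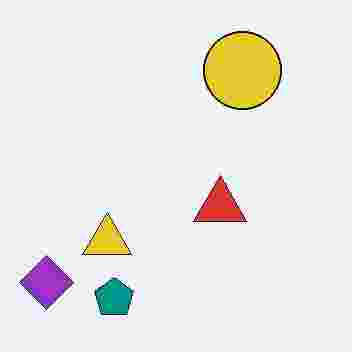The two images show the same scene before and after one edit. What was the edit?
Heavily JPEG-compressed with obvious blocking artifacts.

Blocky 8×8 compression artifacts appear around shape edges and the flat background shows ringing — characteristic JPEG degradation.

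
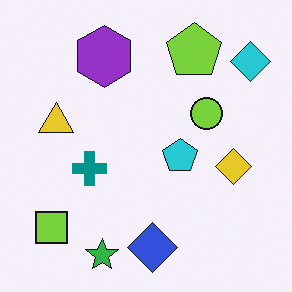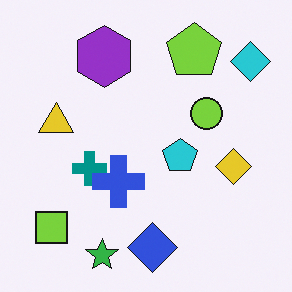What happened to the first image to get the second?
Overlaid with an additional blue cross.

A blue cross appears in the second image that is absent from the first.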